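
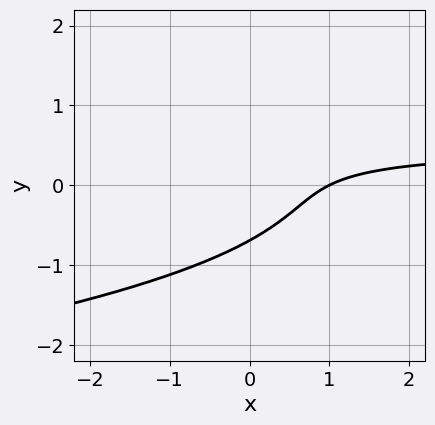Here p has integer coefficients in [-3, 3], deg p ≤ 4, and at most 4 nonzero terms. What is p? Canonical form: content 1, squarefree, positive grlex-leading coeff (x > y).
3*y^3 + 2*x*y - x + 1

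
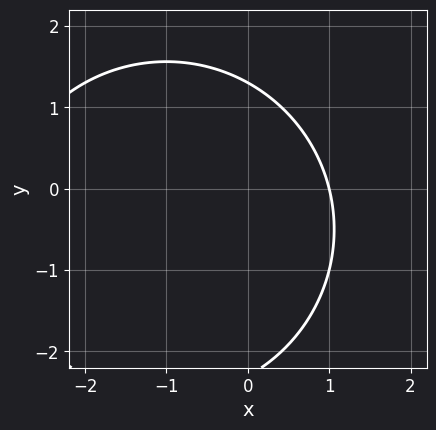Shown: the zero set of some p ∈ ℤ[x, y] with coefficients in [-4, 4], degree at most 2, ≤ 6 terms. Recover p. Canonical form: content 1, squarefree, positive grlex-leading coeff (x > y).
x^2 + y^2 + 2*x + y - 3

Degree: the shape is more complex than any degree-1 curve, so deg p = 2.
Against the integer gridlines: it crosses the x-axis at the gridline x = 1.
Matching integer coefficients to the picture gives p.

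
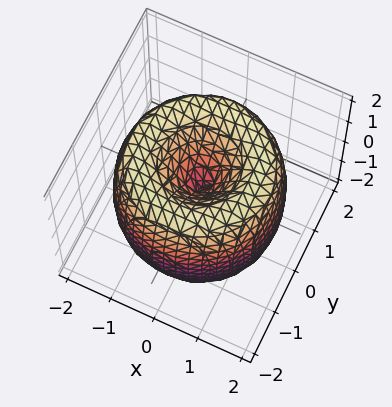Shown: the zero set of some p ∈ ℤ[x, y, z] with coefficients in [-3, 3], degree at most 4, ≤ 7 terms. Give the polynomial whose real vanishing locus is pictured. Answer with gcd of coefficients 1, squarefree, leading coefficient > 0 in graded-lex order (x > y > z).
deg p = 4.
Symmetries: rotational symmetry about the z-axis ⇒ p depends on x, y only through x² + y².
From the axis intercepts and sections: one x-axis crossing is at x = 0; a circular section at z = -1 has radius between 0 and 1; it meets the z-axis at z = 0 (among the integer gridlines); it crosses the y-axis at the gridline y = 0.
Matching integer coefficients to the picture gives p.

x^4 + 2*x^2*y^2 + y^4 - 3*x^2 - 3*y^2 + z^2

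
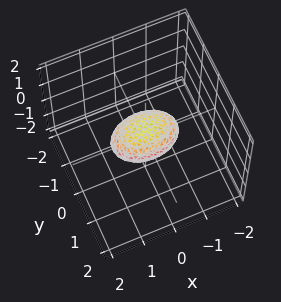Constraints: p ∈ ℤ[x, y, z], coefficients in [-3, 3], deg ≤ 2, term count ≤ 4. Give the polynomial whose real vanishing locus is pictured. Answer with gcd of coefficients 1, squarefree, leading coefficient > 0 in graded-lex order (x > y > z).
deg p = 2. A closed, bounded, convex surface; a quadric.
Symmetries: mirror symmetry z ↦ −z ⇒ only even powers of z; mirror symmetry x ↦ −x ⇒ only even powers of x; it's symmetric under y → −y, forcing even powers of y.
Against the integer gridlines: among the integer gridlines, it crosses the x-axis at x ∈ {-1, 1}.
These observations pin down the coefficients.

x^2 + 2*y^2 + 3*z^2 - 1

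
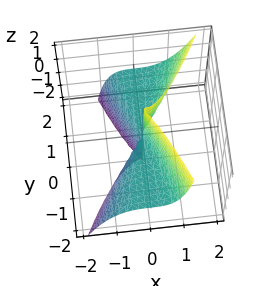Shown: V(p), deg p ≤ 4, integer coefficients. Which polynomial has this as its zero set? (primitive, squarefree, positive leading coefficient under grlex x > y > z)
(a) The degree is 3 — a generic line meets the surface in up to 3 points.
(b) From the visible intercepts: it meets the x-axis at x = 0 (among the integer gridlines); every point of the y-axis in the box is on the surface; the visible z-axis segment lies entirely on the surface.
(c) The integer polynomial consistent with all of this is the stated p.

3*x^3 - x*y*z - y^2*z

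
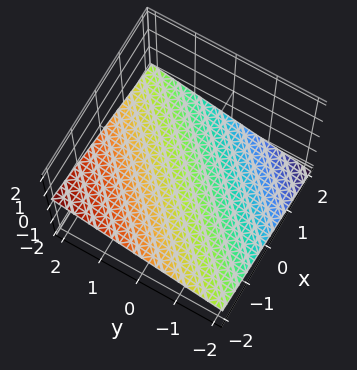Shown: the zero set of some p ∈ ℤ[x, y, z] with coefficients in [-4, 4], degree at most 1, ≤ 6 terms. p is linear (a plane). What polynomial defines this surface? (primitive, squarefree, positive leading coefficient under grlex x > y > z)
x - y + 3*z + 2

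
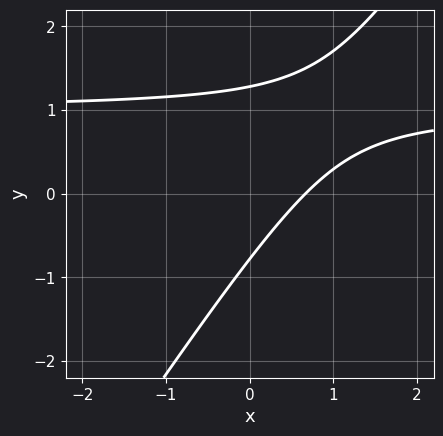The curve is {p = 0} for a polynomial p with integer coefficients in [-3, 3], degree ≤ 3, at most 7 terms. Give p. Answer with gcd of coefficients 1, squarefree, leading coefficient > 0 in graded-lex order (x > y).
3*x*y - 2*y^2 - 3*x + y + 2

First, deg p = 2. The shape is more complex than any degree-1 curve.
Finally, matching integer coefficients to the picture gives p.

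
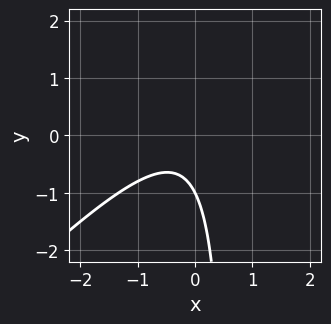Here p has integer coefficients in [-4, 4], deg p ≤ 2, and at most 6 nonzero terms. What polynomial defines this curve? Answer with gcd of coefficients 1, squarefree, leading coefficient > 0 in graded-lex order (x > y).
First, deg p = 2. The shape is more complex than any degree-1 curve.
Next, reading off the gridlines: the curve avoids every integer x-axis point in the box; one y-axis crossing is at y = -1.
Finally, solving for integer coefficients yields p as stated.

3*x^2 - 3*x*y + x + 2*y + 2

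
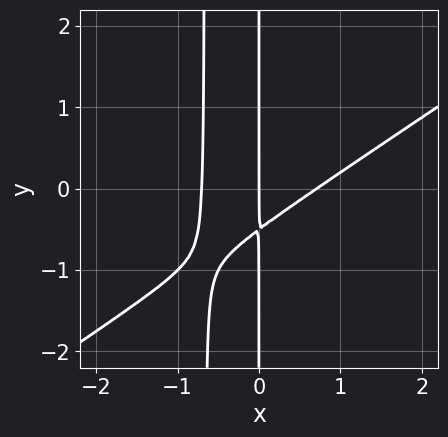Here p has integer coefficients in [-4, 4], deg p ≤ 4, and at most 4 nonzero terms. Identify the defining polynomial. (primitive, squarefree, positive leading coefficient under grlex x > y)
First, degree: a generic line meets the curve in up to 3 points, so deg p = 3.
Then, from the axis intercepts and sections: the visible y-axis segment lies entirely on the curve; it crosses the x-axis at the gridline x = 0.
Finally, assembling these constraints gives the stated polynomial.

2*x^3 - 3*x^2*y - 2*x*y - x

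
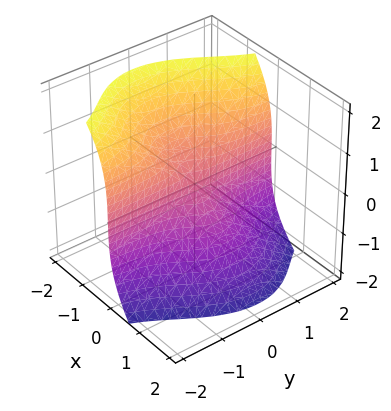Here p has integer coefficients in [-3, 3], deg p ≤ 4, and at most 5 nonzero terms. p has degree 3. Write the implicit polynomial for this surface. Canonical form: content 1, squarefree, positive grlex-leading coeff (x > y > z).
1. Degree: no degree-2 surface has this shape, so deg p = 3.
2. Checking where it meets the axes: it meets the z-axis at z = 0 (among the integer gridlines); it meets the x-axis at x = 0 (among the integer gridlines); the visible y-axis segment lies entirely on the surface.
3. Fitting integer coefficients to these (and the overall shape) gives p.

2*x^3 - x^2*y + 3*x*y^2 + z^3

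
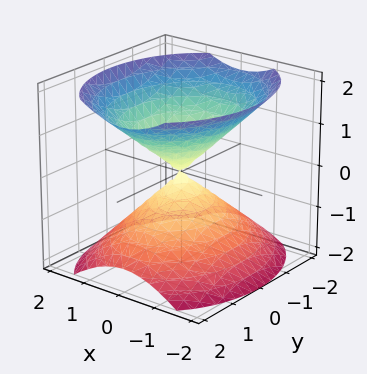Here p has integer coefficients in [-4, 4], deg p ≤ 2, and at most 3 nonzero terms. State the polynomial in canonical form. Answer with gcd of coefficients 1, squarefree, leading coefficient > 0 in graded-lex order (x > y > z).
3*x^2 + 2*y^2 - 3*z^2

First, the picture has 2 separate pieces.
Next, degree: two nappes meeting at a single point; a quadric, so deg p = 2.
Then, symmetries: the z ↦ −z reflection is a symmetry, so z appears only in even powers; mirror symmetry y ↦ −y ⇒ only even powers of y; the x ↦ −x reflection is a symmetry, so x appears only in even powers.
Then, from the visible intercepts: it meets the z-axis at z = 0 (among the integer gridlines); it meets the y-axis at y = 0 (among the integer gridlines); it meets the x-axis at x = 0 (among the integer gridlines).
Finally, matching integer coefficients to the picture gives p.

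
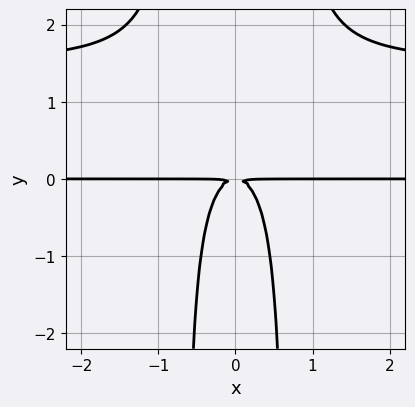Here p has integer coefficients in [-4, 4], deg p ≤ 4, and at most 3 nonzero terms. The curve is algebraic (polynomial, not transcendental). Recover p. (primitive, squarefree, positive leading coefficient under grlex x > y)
(a) Degree: no degree-3 curve has this shape, so deg p = 4.
(b) Symmetries: mirror symmetry x ↦ −x ⇒ only even powers of x.
(c) From the visible intercepts: every point of the x-axis in the box is on the curve.
(d) Together with the visible shape, these determine p as stated.

2*x^2*y^2 - 3*x^2*y - y^2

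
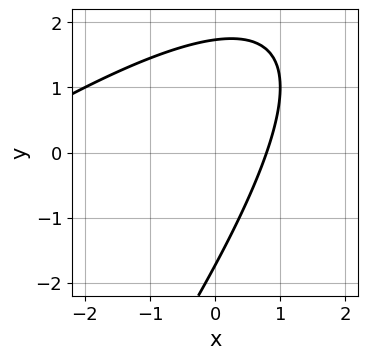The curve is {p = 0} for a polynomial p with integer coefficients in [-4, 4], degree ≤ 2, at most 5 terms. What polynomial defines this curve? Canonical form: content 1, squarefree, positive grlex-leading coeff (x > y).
x^2 - 2*x*y + y^2 + 3*x - 3

The degree is 2 — the shape is more complex than any degree-1 curve.
The integer polynomial consistent with all of this is the stated p.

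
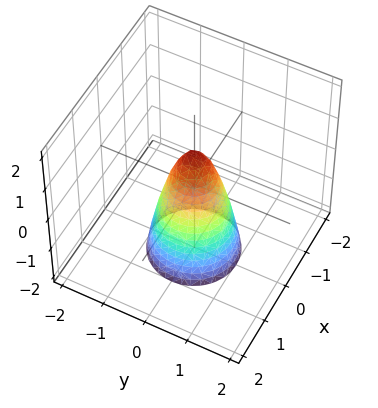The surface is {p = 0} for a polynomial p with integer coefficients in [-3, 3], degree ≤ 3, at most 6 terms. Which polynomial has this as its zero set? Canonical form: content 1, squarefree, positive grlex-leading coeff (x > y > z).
3*x^2 + 3*y^2 + z - 1

(a) deg p = 2.
(b) Symmetries: rotational symmetry about the z-axis ⇒ p depends on x, y only through x² + y².
(c) Checking where it meets the axes: a circular section at z = -1 has radius between 0 and 1; one z-axis crossing is at z = 1.
(d) Putting this together gives p.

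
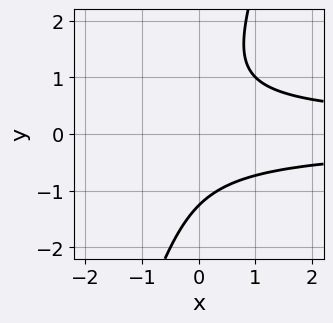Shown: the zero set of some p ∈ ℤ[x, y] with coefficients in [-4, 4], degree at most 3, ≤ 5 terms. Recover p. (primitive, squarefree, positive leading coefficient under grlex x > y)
3*x*y^2 - y^3 - 2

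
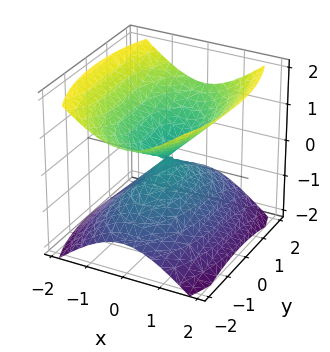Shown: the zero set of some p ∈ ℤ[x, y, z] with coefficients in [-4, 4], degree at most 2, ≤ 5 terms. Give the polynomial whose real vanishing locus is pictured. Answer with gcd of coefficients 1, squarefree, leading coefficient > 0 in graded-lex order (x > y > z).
I count 2 distinct pieces.
The degree is 2 — a double cone through the origin; a quadric.
Symmetries: the x ↦ −x reflection is a symmetry, so x appears only in even powers; the y ↦ −y reflection is a symmetry, so y appears only in even powers; it's symmetric under z → −z, forcing even powers of z.
From the visible intercepts: one z-axis crossing is at z = 0; it meets the y-axis at y = 0 (among the integer gridlines); it crosses the x-axis at the gridline x = 0.
Together with the visible shape, these determine p as stated.

3*x^2 + y^2 - 3*z^2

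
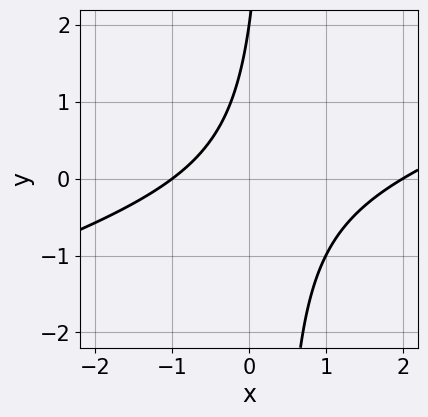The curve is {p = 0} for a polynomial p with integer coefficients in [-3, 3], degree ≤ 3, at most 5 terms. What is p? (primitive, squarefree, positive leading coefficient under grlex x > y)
deg p = 2. The shape is more complex than any degree-1 curve.
From the axis intercepts and sections: among the integer gridlines, it crosses the x-axis at x ∈ {-1, 2}; one y-axis crossing is at y = 2.
The integer polynomial consistent with all of this is the stated p.

x^2 - 3*x*y - x + y - 2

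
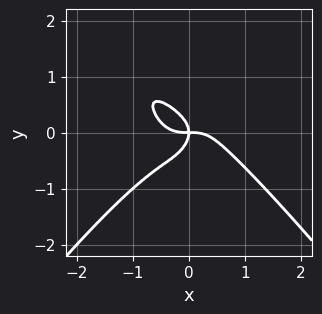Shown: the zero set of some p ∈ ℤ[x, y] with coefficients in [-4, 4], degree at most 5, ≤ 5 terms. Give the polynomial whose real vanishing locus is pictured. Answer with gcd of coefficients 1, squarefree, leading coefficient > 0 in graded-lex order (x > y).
3*x^4 - 3*x^2*y^2 + y^4 + 3*y^3 + 2*x*y

First, deg p = 4.
Then, from the axis intercepts and sections: it crosses the y-axis at the gridline y = 0; it crosses the x-axis at the gridline x = 0.
Finally, putting this together gives p.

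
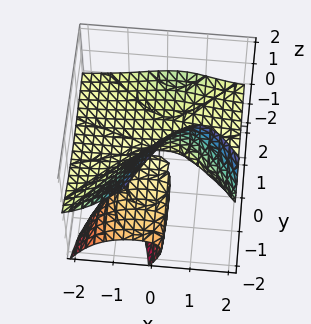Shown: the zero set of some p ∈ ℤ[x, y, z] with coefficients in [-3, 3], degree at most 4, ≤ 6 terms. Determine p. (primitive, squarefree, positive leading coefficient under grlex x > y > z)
(a) The picture has 2 separate pieces. Treating them together as one polynomial.
(b) deg p = 3. No degree-2 surface has this shape.
(c) Reading off the gridlines: it meets the y-axis at y = 0 (among the integer gridlines); it crosses the z-axis at the gridline z = 0; every point of the x-axis in the box is on the surface.
(d) Assembling these constraints gives the stated polynomial.

3*x^2*z - 3*x*z^2 + z^3 - y^2 + 3*y*z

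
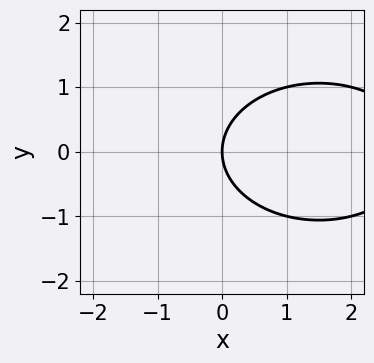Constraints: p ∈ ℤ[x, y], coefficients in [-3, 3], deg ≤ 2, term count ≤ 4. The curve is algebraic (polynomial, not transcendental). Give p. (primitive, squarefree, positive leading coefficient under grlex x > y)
x^2 + 2*y^2 - 3*x

1. Degree: no degree-1 curve has this shape, so deg p = 2.
2. Symmetries: it's symmetric under y → −y, forcing even powers of y.
3. Against the integer gridlines: it crosses the x-axis at the gridline x = 0; it crosses the y-axis at the gridline y = 0.
4. Fitting integer coefficients to these (and the overall shape) gives p.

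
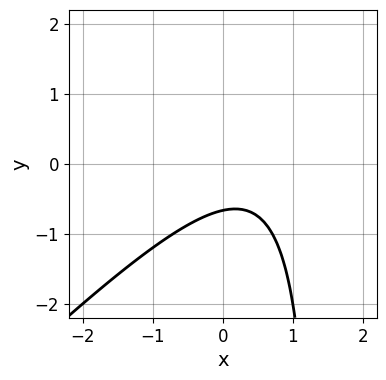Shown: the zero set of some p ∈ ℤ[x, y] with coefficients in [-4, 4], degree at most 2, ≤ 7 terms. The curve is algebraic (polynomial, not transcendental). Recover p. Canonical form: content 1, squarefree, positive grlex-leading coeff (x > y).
2*x^2 - 2*x*y - 2*x + 3*y + 2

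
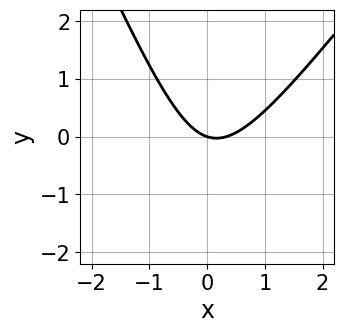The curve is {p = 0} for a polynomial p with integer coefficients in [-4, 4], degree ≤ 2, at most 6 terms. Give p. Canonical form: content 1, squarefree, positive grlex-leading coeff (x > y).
3*x^2 - x*y - y^2 - x - 3*y

1. deg p = 2.
2. Against the integer gridlines: one y-axis crossing is at y = 0; it crosses the x-axis at the gridline x = 0.
3. Together with the visible shape, these determine p as stated.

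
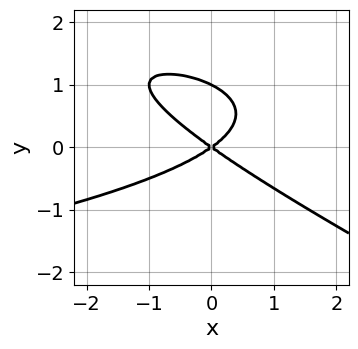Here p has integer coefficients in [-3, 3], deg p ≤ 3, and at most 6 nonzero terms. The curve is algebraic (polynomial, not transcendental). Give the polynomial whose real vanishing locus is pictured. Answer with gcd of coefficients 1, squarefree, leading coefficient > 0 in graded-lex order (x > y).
x*y^2 + 2*y^3 + x^2 - 2*y^2

deg p = 3.
From the visible intercepts: the y-axis gridline crossings are at y ∈ {0, 1}; one x-axis crossing is at x = 0.
The integer polynomial consistent with all of this is the stated p.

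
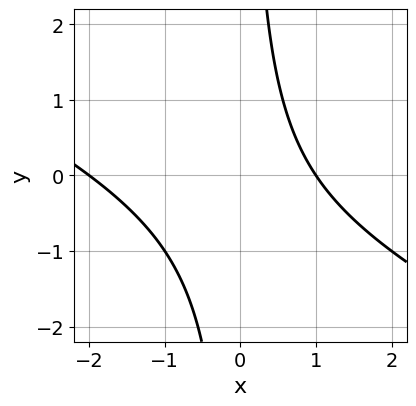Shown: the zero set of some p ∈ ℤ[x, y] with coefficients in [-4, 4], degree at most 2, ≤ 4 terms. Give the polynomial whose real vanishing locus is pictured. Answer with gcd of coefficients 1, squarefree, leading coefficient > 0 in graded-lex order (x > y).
x^2 + 2*x*y + x - 2

First, the degree is 2 — no degree-1 curve has this shape.
Then, from the visible intercepts: the x-axis gridline crossings are at x ∈ {-2, 1}; it misses every integer gridline on the y-axis.
Finally, putting this together gives p.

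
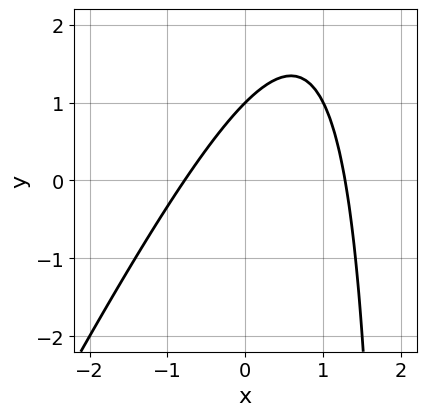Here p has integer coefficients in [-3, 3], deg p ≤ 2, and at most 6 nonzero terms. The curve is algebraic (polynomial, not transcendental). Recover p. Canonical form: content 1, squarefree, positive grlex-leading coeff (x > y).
(a) Degree: a generic line meets the curve in up to 2 points, so deg p = 2.
(b) Checking where it meets the axes: one y-axis crossing is at y = 1.
(c) Fitting integer coefficients to these (and the overall shape) gives p.

2*x^2 - x*y - x + 2*y - 2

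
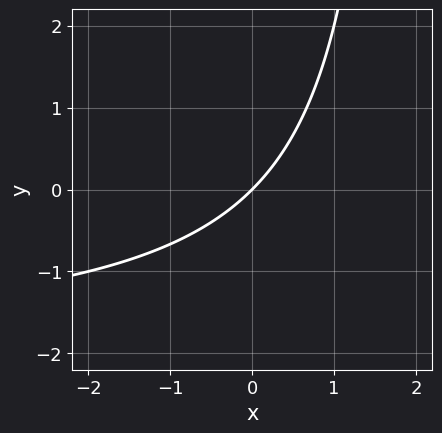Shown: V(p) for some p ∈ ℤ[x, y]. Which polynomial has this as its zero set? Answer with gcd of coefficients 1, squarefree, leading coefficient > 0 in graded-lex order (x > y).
(a) The degree is 2 — the shape is more complex than any degree-1 curve.
(b) Observable constraints: it meets the y-axis at y = 0 (among the integer gridlines); it meets the x-axis at x = 0 (among the integer gridlines).
(c) The integer polynomial consistent with all of this is the stated p.

x*y + 2*x - 2*y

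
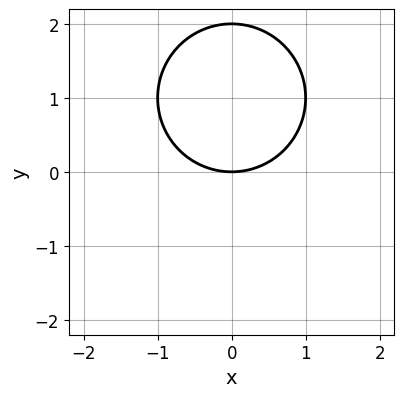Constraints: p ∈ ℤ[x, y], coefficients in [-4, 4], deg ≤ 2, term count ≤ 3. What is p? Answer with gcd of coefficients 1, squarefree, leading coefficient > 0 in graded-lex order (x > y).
x^2 + y^2 - 2*y

First, the degree is 2 — the shape is more complex than any degree-1 curve.
Then, symmetries: it's symmetric under x → −x, forcing even powers of x.
Next, reading off the gridlines: among the integer gridlines, it crosses the y-axis at y ∈ {0, 2}; it crosses the x-axis at the gridline x = 0.
Finally, assembling these constraints gives the stated polynomial.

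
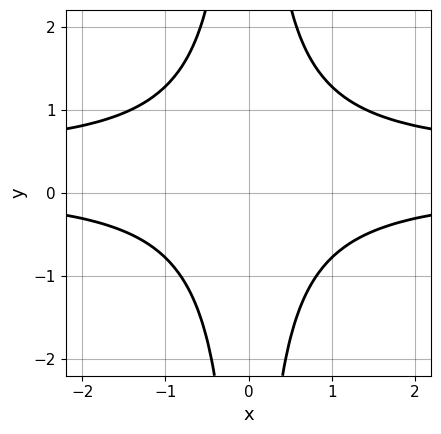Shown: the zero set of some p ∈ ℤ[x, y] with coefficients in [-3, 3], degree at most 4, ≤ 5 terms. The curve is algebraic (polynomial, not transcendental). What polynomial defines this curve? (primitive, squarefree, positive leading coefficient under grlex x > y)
2*x^2*y^2 - x^2*y - 2

First, the degree is 4 — a generic line meets the curve in up to 4 points.
Next, symmetries: mirror symmetry x ↦ −x ⇒ only even powers of x.
Then, checking where it meets the axes: the curve avoids every integer y-axis point in the box; the curve avoids every integer x-axis point in the box.
Finally, these observations pin down the coefficients.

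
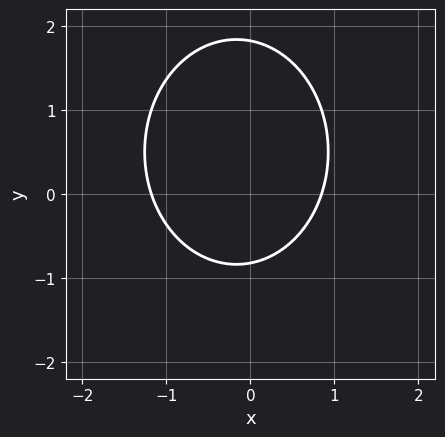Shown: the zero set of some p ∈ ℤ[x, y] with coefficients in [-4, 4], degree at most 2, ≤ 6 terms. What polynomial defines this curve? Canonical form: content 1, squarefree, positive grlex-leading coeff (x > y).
3*x^2 + 2*y^2 + x - 2*y - 3

First, deg p = 2.
Finally, matching integer coefficients to the picture gives p.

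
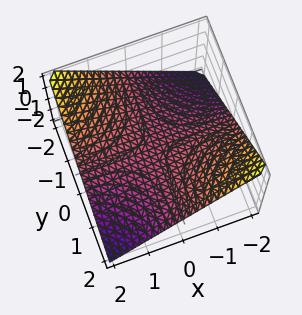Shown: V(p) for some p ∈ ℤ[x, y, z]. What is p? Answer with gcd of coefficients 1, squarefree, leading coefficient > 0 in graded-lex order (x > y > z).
x*y + 2*z

(a) The degree is 2 — a hyperbolic paraboloid; a quadric.
(b) Checking where it meets the axes: every point of the y-axis in the box is on the surface; it crosses the z-axis at the gridline z = 0; the visible x-axis segment lies entirely on the surface.
(c) These observations pin down the coefficients.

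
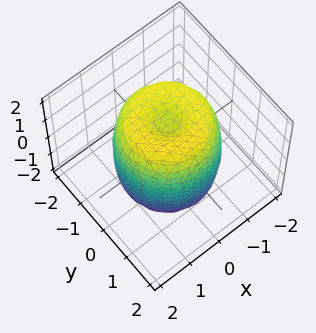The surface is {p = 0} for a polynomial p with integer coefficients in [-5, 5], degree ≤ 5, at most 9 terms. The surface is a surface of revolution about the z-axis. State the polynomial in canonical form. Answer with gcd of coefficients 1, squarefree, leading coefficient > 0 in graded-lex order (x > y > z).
2*x^4 + 4*x^2*y^2 + 2*y^4 - 3*x^2 - 3*y^2 + z^2 - 2

1. deg p = 4. No degree-3 surface has this shape.
2. By symmetry, the surface is invariant under rotation about z: p = q(x² + y², z).
3. Reading off the gridlines: a circular section at z = 1 has radius between 1 and 2.
4. Putting this together gives p.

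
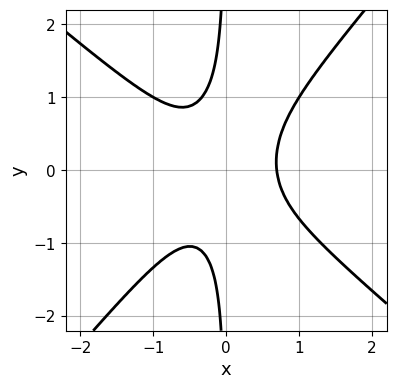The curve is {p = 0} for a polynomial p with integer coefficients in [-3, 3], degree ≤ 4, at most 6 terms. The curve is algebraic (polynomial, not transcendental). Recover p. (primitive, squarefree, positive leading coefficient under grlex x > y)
3*x^3 + x^2*y - 3*x*y^2 - 1

Degree: the shape is more complex than any degree-2 curve, so deg p = 3.
Observable constraints: no y-intercept at any integer in the box.
Fitting integer coefficients to these (and the overall shape) gives p.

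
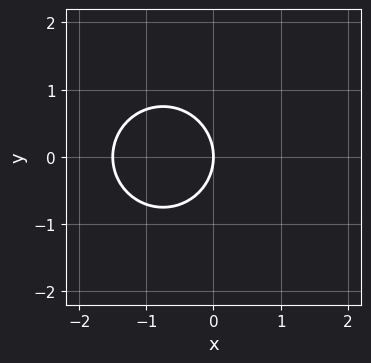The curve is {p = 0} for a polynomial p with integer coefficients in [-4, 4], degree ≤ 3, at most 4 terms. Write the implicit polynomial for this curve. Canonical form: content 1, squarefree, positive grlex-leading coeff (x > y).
2*x^2 + 2*y^2 + 3*x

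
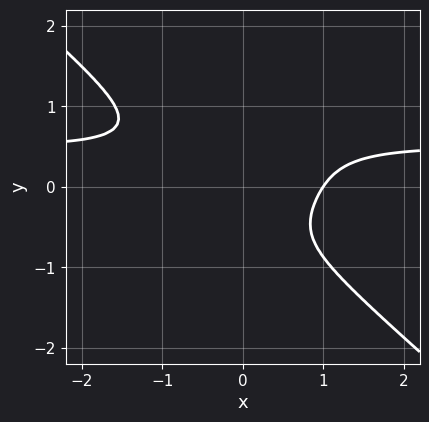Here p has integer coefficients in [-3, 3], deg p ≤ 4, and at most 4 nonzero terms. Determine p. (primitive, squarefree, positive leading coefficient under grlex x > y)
(a) The degree is 4 — a generic line meets the curve in up to 4 points.
(b) Checking where it meets the axes: one x-axis crossing is at x = 1; it misses every integer gridline on the y-axis.
(c) These observations pin down the coefficients.

2*x^3*y + 3*y^4 - x^3 + 1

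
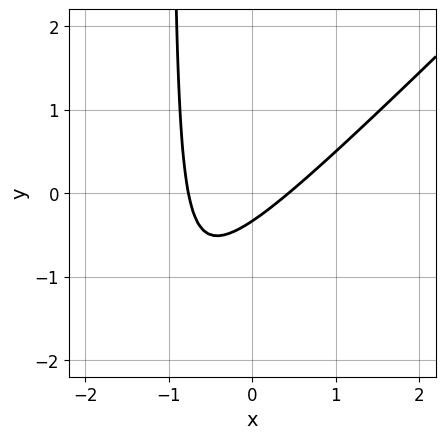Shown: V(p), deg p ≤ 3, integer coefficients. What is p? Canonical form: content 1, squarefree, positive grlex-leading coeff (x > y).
3*x^2 - 3*x*y + x - 3*y - 1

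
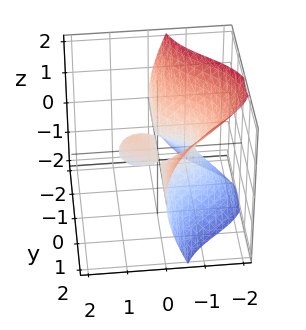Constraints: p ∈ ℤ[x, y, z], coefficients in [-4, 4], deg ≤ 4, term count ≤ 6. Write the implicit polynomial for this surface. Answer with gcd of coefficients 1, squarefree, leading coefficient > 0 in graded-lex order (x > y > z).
(a) I count 2 distinct pieces.
(b) deg p = 3.
(c) From the visible intercepts: the visible y-axis segment lies entirely on the surface; it meets the z-axis at z = 0 (among the integer gridlines); among the integer gridlines, it crosses the x-axis at x ∈ {-1, 0, 1}.
(d) These observations pin down the coefficients.

x^3 + 3*x*y^2 - x*y*z + 2*z^2 - x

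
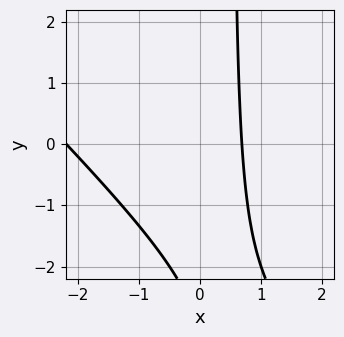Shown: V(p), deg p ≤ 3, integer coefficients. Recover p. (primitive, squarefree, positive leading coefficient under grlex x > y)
First, the degree is 2 — a generic line meets the curve in up to 2 points.
Next, from the axis intercepts and sections: no y-intercept at any integer in the box.
Finally, these observations pin down the coefficients.

2*x^2 + 2*x*y + 3*x - y - 3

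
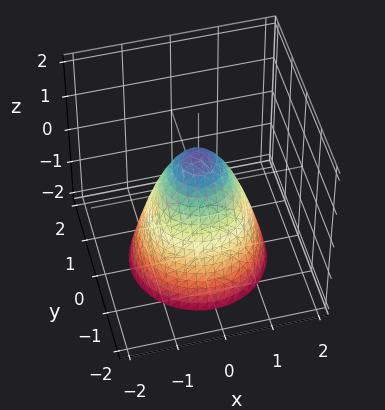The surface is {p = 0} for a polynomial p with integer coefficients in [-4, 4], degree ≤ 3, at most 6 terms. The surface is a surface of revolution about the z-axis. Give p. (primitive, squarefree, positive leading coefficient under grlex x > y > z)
3*x^2 + 3*y^2 + 2*z - 2

(a) The degree is 2 — a generic line meets the surface in up to 2 points.
(b) Symmetries: rotational symmetry about the z-axis ⇒ p depends on x, y only through x² + y².
(c) From the visible intercepts: it meets the z-axis at z = 1 (among the integer gridlines); a circular section at z = -2 has radius between 1 and 2.
(d) Solving for integer coefficients yields p as stated.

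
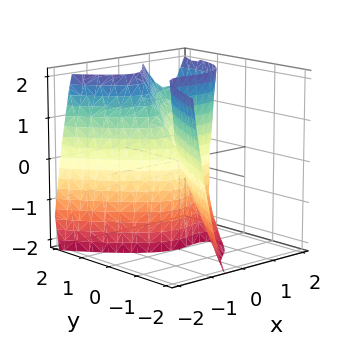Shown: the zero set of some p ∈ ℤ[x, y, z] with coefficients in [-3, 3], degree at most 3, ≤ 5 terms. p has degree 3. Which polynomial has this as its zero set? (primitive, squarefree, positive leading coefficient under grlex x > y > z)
2*x^3 - 2*x^2 - 3*x*y + 3*y^2 - 2*y*z

(a) deg p = 3. The shape is more complex than any degree-2 surface.
(b) Observable constraints: it meets the y-axis at y = 0 (among the integer gridlines); the visible z-axis segment lies entirely on the surface; the x-axis gridline crossings are at x ∈ {0, 1}.
(c) The integer polynomial consistent with all of this is the stated p.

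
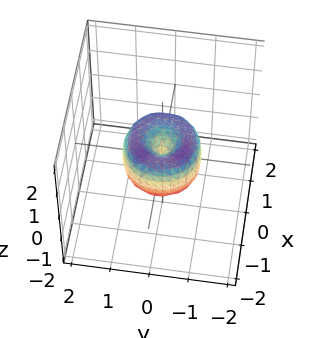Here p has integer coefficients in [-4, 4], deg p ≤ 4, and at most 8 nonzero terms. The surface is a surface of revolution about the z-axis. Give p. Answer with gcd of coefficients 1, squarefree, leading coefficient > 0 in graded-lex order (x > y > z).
2*x^4 + 4*x^2*y^2 + 2*y^4 - 2*x^2 - 2*y^2 + z^2

First, the degree is 4 — no degree-3 surface has this shape.
Next, symmetry: the z-axis is an axis of rotation, so x and y enter only as x² + y².
Next, observable constraints: among the integer gridlines, it crosses the x-axis at x ∈ {-1, 0, 1}; one z-axis crossing is at z = 0; among the integer gridlines, it crosses the y-axis at y ∈ {-1, 0, 1}; a circular section at z = 0 has radius exactly 1.
Finally, fitting integer coefficients to these (and the overall shape) gives p.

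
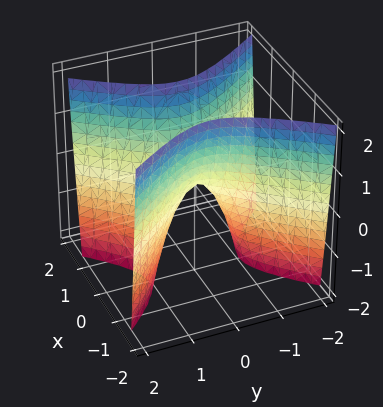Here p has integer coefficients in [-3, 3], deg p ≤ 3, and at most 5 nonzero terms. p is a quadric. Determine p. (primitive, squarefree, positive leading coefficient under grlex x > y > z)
1. The degree is 2 — a hyperbolic paraboloid; a quadric.
2. Symmetries: the y ↦ −y reflection is a symmetry, so y appears only in even powers; it's symmetric under x → −x, forcing even powers of x.
3. Observable constraints: one x-axis crossing is at x = 0; it meets the y-axis at y = 0 (among the integer gridlines); it meets the z-axis at z = 0 (among the integer gridlines).
4. These observations pin down the coefficients.

3*x^2 - 2*y^2 - z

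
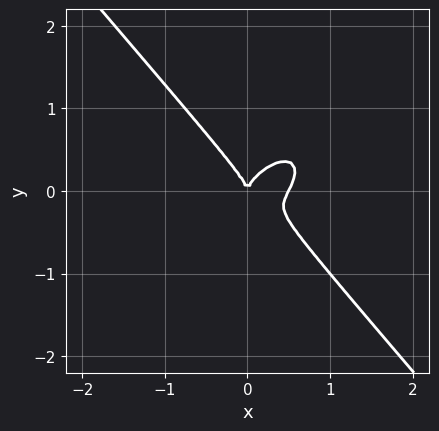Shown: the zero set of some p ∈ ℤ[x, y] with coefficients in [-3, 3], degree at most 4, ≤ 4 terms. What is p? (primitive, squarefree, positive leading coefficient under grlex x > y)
2*x^3 - x^2*y + 2*y^3 - x^2

Degree: no degree-2 curve has this shape, so deg p = 3.
From the visible intercepts: it crosses the y-axis at the gridline y = 0; it crosses the x-axis at the gridline x = 0.
Together with the visible shape, these determine p as stated.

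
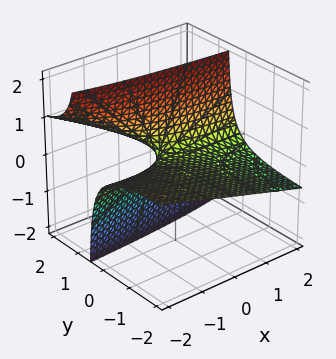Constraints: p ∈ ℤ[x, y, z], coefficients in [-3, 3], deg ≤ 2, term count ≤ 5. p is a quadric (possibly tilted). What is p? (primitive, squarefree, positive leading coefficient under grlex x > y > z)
x*y + 3*y*z - 2*z

(a) The degree is 2 — the shape is more complex than any degree-1 surface.
(b) Reading off the gridlines: the visible y-axis segment lies entirely on the surface; every point of the x-axis in the box is on the surface; one z-axis crossing is at z = 0.
(c) Solving for integer coefficients yields p as stated.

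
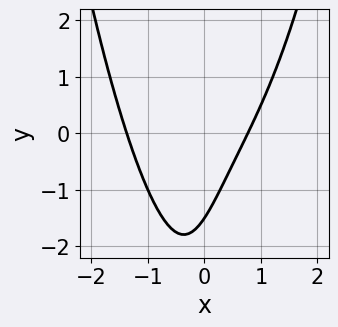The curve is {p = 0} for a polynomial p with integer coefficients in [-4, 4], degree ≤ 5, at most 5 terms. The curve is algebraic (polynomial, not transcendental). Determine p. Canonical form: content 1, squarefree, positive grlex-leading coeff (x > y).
2*x^4 - 2*x^2*y + 3*x - 2*y - 3

(a) Degree: a generic line meets the curve in up to 4 points, so deg p = 4.
(b) Matching integer coefficients to the picture gives p.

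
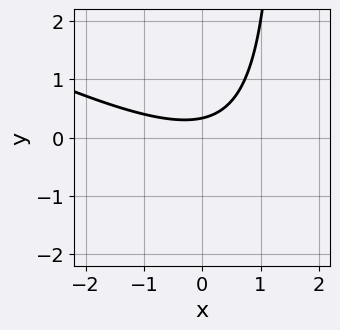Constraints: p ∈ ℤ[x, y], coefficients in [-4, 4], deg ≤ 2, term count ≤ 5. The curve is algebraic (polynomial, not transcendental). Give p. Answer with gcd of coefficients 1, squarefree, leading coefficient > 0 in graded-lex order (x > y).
First, degree: no degree-1 curve has this shape, so deg p = 2.
Next, observable constraints: it misses every integer gridline on the x-axis.
Finally, putting this together gives p.

x^2 + 2*x*y - 3*y + 1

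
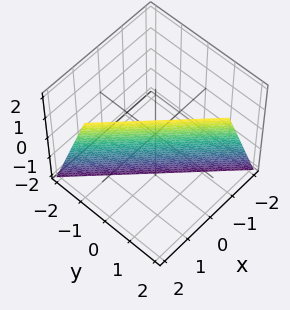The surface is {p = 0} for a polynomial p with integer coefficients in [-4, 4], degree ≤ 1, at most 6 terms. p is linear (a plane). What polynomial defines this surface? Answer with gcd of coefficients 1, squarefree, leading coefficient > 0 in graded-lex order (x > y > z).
3*x + 3*y - z - 2

1. The degree is 1 — every cross-section is a straight line — this is a plane.
2. Against the integer gridlines: one z-axis crossing is at z = -2.
3. The integer polynomial consistent with all of this is the stated p.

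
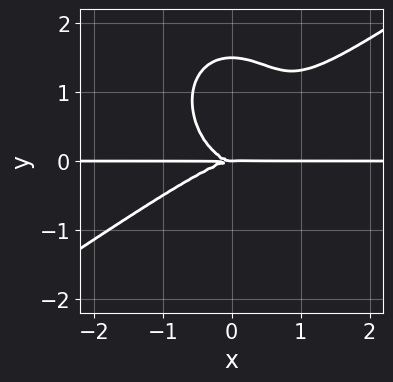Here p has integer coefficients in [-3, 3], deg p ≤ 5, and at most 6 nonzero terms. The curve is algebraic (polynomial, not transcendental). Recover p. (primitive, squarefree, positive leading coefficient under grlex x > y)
2*x^3*y - 2*x^2*y^2 - 2*y^4 + 3*y^3

The degree is 4 — no degree-3 curve has this shape.
Observable constraints: the visible x-axis segment lies entirely on the curve; it meets the y-axis at y = 0 (among the integer gridlines).
The integer polynomial consistent with all of this is the stated p.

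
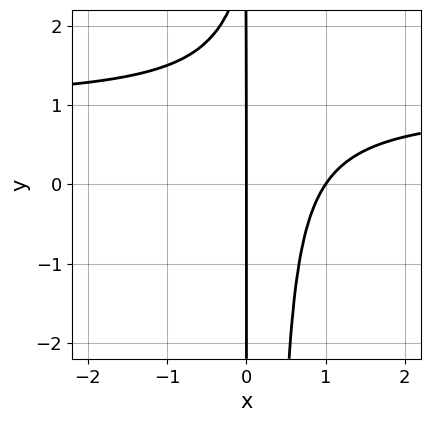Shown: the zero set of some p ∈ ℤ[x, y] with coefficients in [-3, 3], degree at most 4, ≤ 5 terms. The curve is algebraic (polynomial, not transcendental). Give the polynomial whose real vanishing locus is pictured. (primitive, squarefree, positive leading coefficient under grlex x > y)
3*x^2*y - 3*x^2 - x*y + 3*x

1. Degree: a generic line meets the curve in up to 3 points, so deg p = 3.
2. Against the integer gridlines: the visible y-axis segment lies entirely on the curve; among the integer gridlines, it crosses the x-axis at x ∈ {0, 1}.
3. Assembling these constraints gives the stated polynomial.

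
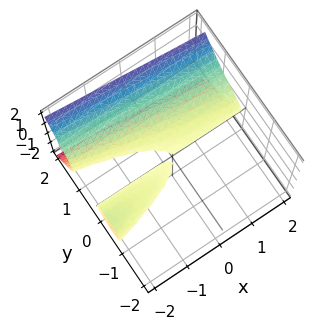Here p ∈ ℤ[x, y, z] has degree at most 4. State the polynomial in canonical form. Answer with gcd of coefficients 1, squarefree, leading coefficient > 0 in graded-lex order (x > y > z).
1. There are 2 components. Treating them together as one polynomial.
2. Degree: no degree-2 surface has this shape, so deg p = 3.
3. Reading off the gridlines: every point of the x-axis in the box is on the surface; it crosses the y-axis at the gridline y = 0.
4. Assembling these constraints gives the stated polynomial.

2*y^3 + x*y - 3*z^2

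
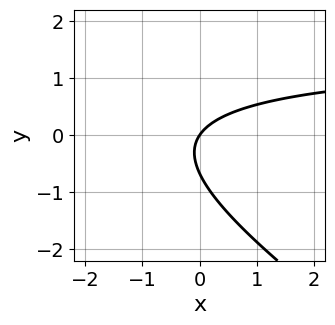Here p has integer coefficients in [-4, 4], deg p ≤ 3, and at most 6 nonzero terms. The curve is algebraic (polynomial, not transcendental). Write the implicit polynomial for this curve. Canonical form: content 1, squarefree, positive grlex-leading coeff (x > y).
2*x*y + 3*y^2 - 3*x + 2*y

1. Degree: a generic line meets the curve in up to 2 points, so deg p = 2.
2. Against the integer gridlines: it meets the x-axis at x = 0 (among the integer gridlines); it meets the y-axis at y = 0 (among the integer gridlines).
3. Matching integer coefficients to the picture gives p.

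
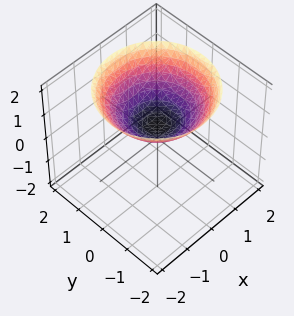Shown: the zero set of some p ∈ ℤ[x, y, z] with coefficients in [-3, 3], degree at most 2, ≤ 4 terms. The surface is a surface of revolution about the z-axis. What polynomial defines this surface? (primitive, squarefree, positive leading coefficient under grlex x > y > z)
x^2 + y^2 - 2*z + 1

The degree is 2 — the shape is more complex than any degree-1 surface.
Symmetry: every cross-section ⟂ z is a circle, so x, y appear only via x² + y².
From the axis intercepts and sections: a circular section at z = 1 has radius exactly 1; no x-intercept at any integer in the box.
Assembling these constraints gives the stated polynomial.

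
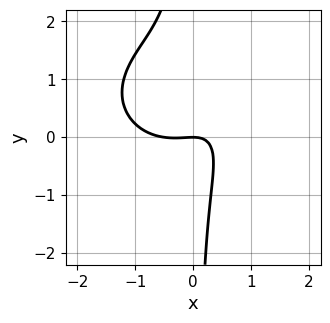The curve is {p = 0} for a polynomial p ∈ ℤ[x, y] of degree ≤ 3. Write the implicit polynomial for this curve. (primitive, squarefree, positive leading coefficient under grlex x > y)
1. The degree is 3 — no degree-2 curve has this shape.
2. From the visible intercepts: it meets the y-axis at y = 0 (among the integer gridlines); it crosses the x-axis at the gridline x = 0.
3. Together with the visible shape, these determine p as stated.

2*x^3 + 3*x*y^2 + x^2 - 3*x*y + 2*y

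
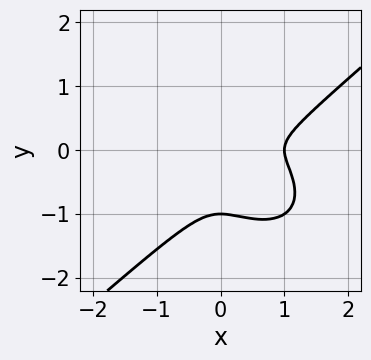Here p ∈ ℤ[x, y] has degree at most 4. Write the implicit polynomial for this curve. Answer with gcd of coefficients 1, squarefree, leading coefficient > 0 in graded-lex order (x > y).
2*x^3 - 3*y^3 - 2*x^2 - 3*y^2

First, degree: no degree-2 curve has this shape, so deg p = 3.
Then, observable constraints: one y-axis crossing is at y = -1; one x-axis crossing is at x = 1.
Finally, putting this together gives p.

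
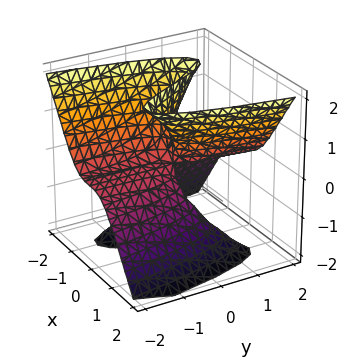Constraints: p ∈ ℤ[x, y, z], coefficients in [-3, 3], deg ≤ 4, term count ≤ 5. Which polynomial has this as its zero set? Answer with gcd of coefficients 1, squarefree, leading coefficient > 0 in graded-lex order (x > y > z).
3*x^3 - 2*x*z^2 - 2*y*z

1. Degree: no degree-2 surface has this shape, so deg p = 3.
2. Observable constraints: every point of the z-axis in the box is on the surface; the visible y-axis segment lies entirely on the surface.
3. Matching integer coefficients to the picture gives p.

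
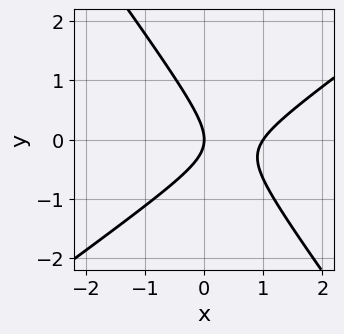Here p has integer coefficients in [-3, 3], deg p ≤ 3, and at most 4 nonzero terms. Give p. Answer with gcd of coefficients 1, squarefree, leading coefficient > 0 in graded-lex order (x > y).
3*x^2 - 2*x*y - 3*y^2 - 3*x

1. Degree: a generic line meets the curve in up to 2 points, so deg p = 2.
2. From the axis intercepts and sections: one y-axis crossing is at y = 0; the x-axis gridline crossings are at x ∈ {0, 1}.
3. These observations pin down the coefficients.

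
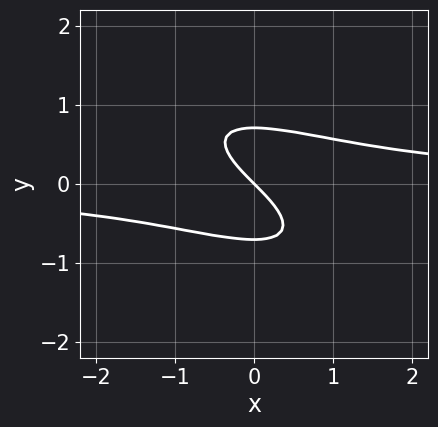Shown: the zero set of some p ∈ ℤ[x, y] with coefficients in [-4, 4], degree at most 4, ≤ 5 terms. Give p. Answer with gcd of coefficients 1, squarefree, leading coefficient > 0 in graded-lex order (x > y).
x^2*y + 2*x*y^2 + 2*y^3 - x - y

The degree is 3 — a generic line meets the curve in up to 3 points.
Against the integer gridlines: one x-axis crossing is at x = 0; it meets the y-axis at y = 0 (among the integer gridlines).
Putting this together gives p.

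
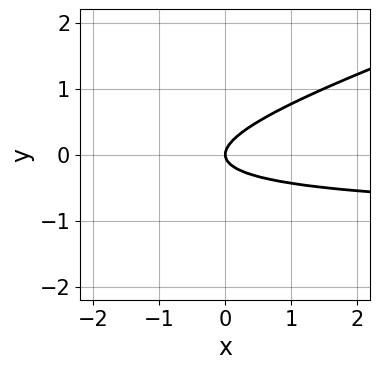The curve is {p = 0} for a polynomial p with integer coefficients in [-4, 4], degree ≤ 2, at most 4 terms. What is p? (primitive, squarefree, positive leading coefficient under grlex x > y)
x*y - 3*y^2 + x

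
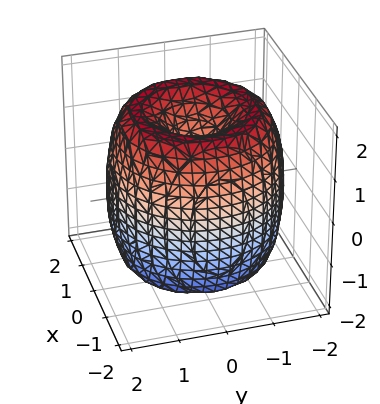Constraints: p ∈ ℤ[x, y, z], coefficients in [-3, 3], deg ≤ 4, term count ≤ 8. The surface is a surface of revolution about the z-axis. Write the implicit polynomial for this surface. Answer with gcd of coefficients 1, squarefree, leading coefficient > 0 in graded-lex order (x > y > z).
1. The degree is 4 — no degree-3 surface has this shape.
2. By symmetry, the z-axis is an axis of rotation, so x and y enter only as x² + y².
3. From the axis intercepts and sections: a circular section at z = 0 has radius between 1 and 2; the z-axis gridline crossings are at z ∈ {-1, 1}.
4. Assembling these constraints gives the stated polynomial.

x^4 + 2*x^2*y^2 + y^4 - 3*x^2 - 3*y^2 + z^2 - 1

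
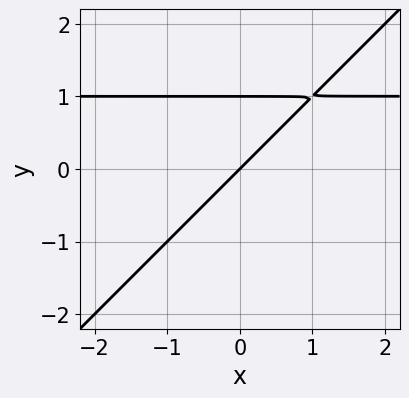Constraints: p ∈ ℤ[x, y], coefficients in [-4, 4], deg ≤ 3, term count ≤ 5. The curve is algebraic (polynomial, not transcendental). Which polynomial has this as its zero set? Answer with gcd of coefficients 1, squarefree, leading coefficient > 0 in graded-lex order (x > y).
(a) deg p = 2. No degree-1 curve has this shape.
(b) From the visible intercepts: among the integer gridlines, it crosses the y-axis at y ∈ {0, 1}; one x-axis crossing is at x = 0.
(c) Matching integer coefficients to the picture gives p.

x*y - y^2 - x + y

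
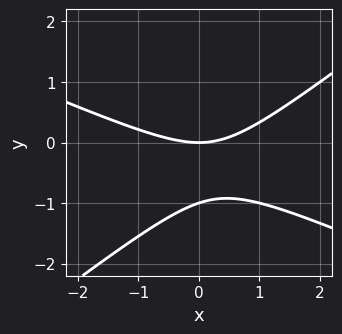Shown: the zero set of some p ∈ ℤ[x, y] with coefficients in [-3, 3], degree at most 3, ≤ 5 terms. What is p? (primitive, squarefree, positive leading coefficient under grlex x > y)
(a) Degree: no degree-1 curve has this shape, so deg p = 2.
(b) From the visible intercepts: it crosses the x-axis at the gridline x = 0; the y-axis gridline crossings are at y ∈ {-1, 0}.
(c) Solving for integer coefficients yields p as stated.

x^2 + x*y - 3*y^2 - 3*y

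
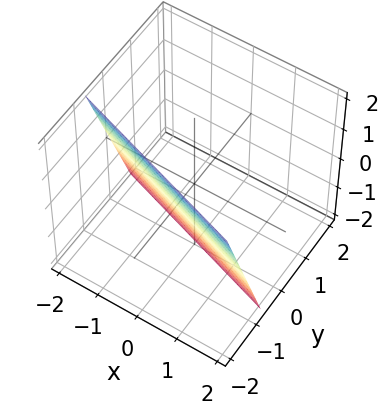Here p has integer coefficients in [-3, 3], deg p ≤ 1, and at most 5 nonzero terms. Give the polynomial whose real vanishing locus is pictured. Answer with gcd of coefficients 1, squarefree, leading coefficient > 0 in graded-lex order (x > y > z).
x + 3*y + z + 2

Degree: the surface is flat (a plane), so deg p = 1.
Checking where it meets the axes: it meets the z-axis at z = -2 (among the integer gridlines); it crosses the x-axis at the gridline x = -2.
Together with the visible shape, these determine p as stated.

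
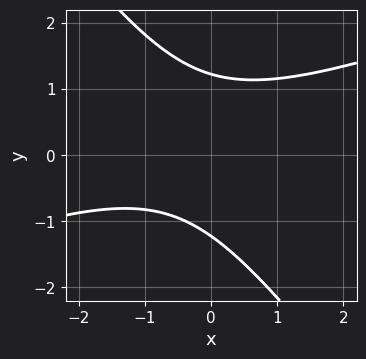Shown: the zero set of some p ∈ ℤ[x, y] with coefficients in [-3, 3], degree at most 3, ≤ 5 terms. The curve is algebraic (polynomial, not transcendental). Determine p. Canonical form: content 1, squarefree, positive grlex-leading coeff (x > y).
x^2 - 2*x*y - 2*y^2 + x + 3

The degree is 2 — a generic line meets the curve in up to 2 points.
From the visible intercepts: the curve avoids every integer x-axis point in the box.
These observations pin down the coefficients.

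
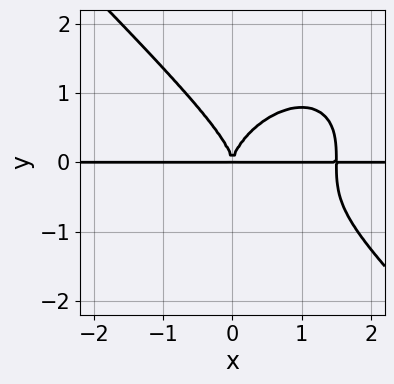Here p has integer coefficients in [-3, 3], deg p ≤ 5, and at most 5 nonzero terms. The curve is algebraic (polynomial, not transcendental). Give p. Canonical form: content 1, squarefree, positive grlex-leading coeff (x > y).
First, deg p = 4. A generic line meets the curve in up to 4 points.
Then, against the integer gridlines: every point of the x-axis in the box is on the curve.
Finally, matching integer coefficients to the picture gives p.

2*x^3*y + 2*y^4 - 3*x^2*y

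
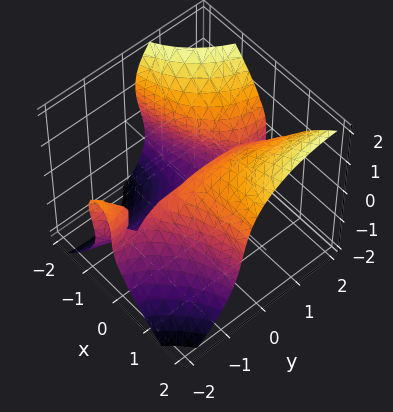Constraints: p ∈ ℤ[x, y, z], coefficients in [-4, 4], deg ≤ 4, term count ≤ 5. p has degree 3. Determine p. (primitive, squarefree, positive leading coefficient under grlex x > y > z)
The degree is 3 — the shape is more complex than any degree-2 surface.
From the axis intercepts and sections: it meets the x-axis at x = 0 (among the integer gridlines); it crosses the z-axis at the gridline z = 0.
These observations pin down the coefficients. Check: (0, -1, 0) on the y-axis lies on the surface, and p(0, -1, 0) = 0. ✓

2*x^2*y - x*y^2 - z^3 - x*z + 2*x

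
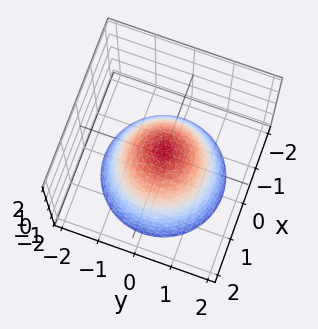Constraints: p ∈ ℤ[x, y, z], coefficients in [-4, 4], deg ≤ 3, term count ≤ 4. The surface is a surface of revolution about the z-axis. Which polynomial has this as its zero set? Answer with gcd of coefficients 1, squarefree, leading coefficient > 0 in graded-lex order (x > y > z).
2*x^2 + 2*y^2 + 2*z - 1

Degree: the shape is more complex than any degree-1 surface, so deg p = 2.
Symmetry: the surface is invariant under rotation about z: p = q(x² + y², z).
From the axis intercepts and sections: a circular section at z = -1 has radius between 1 and 2.
Matching integer coefficients to the picture gives p.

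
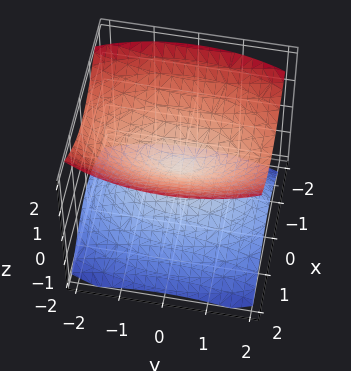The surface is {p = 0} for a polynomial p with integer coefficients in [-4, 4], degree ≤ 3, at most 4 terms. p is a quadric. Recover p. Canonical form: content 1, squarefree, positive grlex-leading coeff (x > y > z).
3*x^2 + y^2 - 3*z^2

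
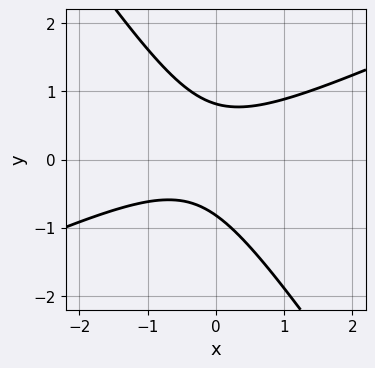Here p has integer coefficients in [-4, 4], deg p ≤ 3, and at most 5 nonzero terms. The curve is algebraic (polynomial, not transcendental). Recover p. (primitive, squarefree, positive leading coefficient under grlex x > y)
(a) The degree is 2 — no degree-1 curve has this shape.
(b) Observable constraints: it misses every integer gridline on the x-axis.
(c) These observations pin down the coefficients.

2*x^2 - 3*x*y - 3*y^2 + x + 2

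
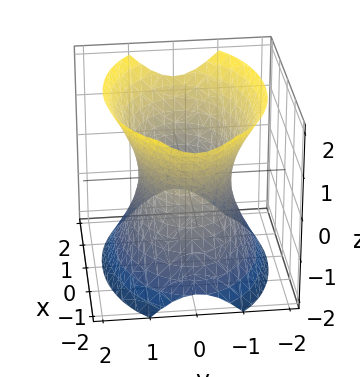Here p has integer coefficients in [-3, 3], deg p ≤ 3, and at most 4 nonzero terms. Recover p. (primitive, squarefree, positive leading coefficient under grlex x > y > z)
x^2 + 2*y^2 - z^2 - 2

deg p = 2.
Symmetries: it's symmetric under y → −y, forcing even powers of y; it's symmetric under z → −z, forcing even powers of z; mirror symmetry x ↦ −x ⇒ only even powers of x.
From the visible intercepts: among the integer gridlines, it crosses the y-axis at y ∈ {-1, 1}; it misses every integer gridline on the z-axis.
Solving for integer coefficients yields p as stated.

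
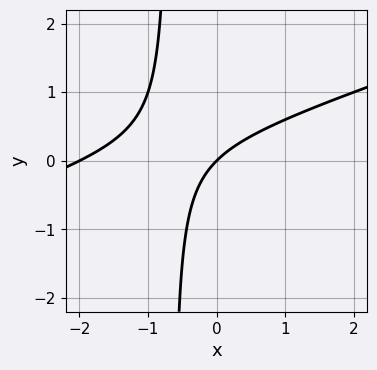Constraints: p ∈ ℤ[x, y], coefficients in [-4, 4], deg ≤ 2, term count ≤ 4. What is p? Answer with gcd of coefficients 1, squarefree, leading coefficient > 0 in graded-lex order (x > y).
x^2 - 3*x*y + 2*x - 2*y

1. Degree: a generic line meets the curve in up to 2 points, so deg p = 2.
2. From the visible intercepts: the x-axis gridline crossings are at x ∈ {-2, 0}; one y-axis crossing is at y = 0.
3. Assembling these constraints gives the stated polynomial.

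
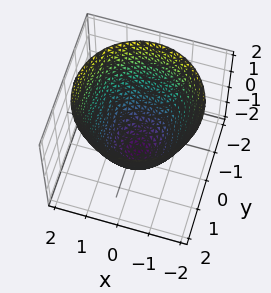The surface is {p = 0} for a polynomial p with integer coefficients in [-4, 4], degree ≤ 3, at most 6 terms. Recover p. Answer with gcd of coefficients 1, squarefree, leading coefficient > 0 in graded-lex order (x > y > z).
2*x^2 + 2*y^2 - 2*z - 3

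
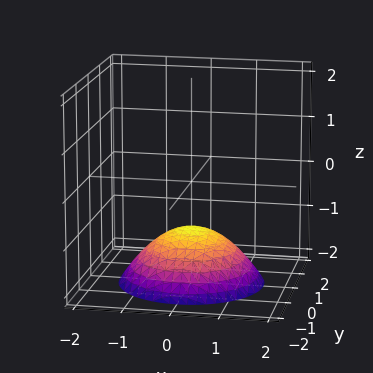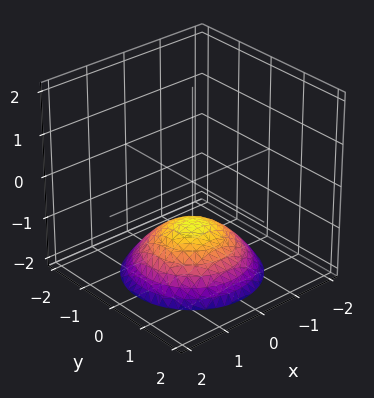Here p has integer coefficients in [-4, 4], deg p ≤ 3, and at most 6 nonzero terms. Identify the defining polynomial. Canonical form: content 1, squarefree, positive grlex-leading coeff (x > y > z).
(a) The degree is 2 — a generic line meets the surface in up to 2 points.
(b) Symmetries: the surface is invariant under rotation about z: p = q(x² + y², z).
(c) Against the integer gridlines: it misses every integer gridline on the y-axis; a circular section at z = -2 has radius between 1 and 2; it meets the z-axis at z = -1 (among the integer gridlines); it misses every integer gridline on the x-axis.
(d) Fitting integer coefficients to these (and the overall shape) gives p.

x^2 + y^2 + 2*z + 2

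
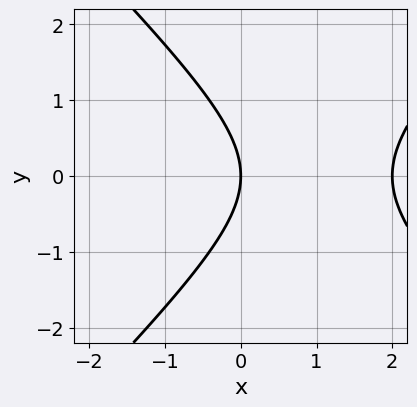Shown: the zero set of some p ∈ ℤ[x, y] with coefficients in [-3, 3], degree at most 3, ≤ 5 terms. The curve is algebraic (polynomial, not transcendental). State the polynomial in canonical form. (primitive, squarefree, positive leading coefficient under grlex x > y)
x^2 - y^2 - 2*x

1. Degree: the shape is more complex than any degree-1 curve, so deg p = 2.
2. Symmetries: the y ↦ −y reflection is a symmetry, so y appears only in even powers.
3. Checking where it meets the axes: one y-axis crossing is at y = 0; the x-axis gridline crossings are at x ∈ {0, 2}.
4. Matching integer coefficients to the picture gives p.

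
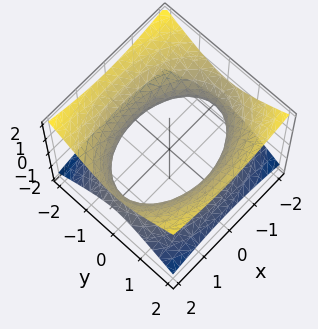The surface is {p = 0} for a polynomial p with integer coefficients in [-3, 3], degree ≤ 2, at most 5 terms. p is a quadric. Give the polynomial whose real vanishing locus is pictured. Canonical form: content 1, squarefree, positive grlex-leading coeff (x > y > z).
First, the degree is 2 — one connected sheet with a waist; a quadric.
Next, symmetries: the x ↦ −x reflection is a symmetry, so x appears only in even powers; the z ↦ −z reflection is a symmetry, so z appears only in even powers; the y ↦ −y reflection is a symmetry, so y appears only in even powers.
Then, reading off the gridlines: the surface avoids every integer z-axis point in the box.
Finally, together with the visible shape, these determine p as stated.

x^2 + 2*y^2 - 3*z^2 - 3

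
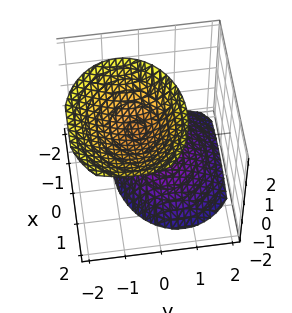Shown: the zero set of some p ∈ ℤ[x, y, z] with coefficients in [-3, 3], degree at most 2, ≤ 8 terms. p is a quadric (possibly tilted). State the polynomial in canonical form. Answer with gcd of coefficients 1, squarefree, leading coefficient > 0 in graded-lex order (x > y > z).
2*x^2 - x*z + 3*y^2 + 2*y*z - 2*z^2 + 3

I count 2 distinct pieces.
The degree is 2 — no degree-1 surface has this shape.
From the axis intercepts and sections: it misses every integer gridline on the y-axis; no x-intercept at any integer in the box.
Together with the visible shape, these determine p as stated.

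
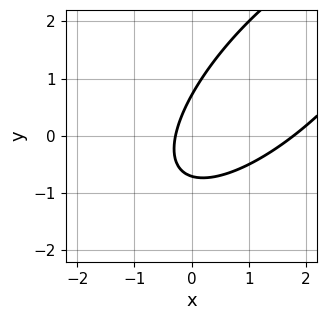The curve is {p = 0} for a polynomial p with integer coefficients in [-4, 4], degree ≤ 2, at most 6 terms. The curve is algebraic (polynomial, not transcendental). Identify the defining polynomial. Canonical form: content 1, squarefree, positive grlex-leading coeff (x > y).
2*x^2 - 3*x*y + 2*y^2 - 3*x - 1

The degree is 2 — no degree-1 curve has this shape.
Putting this together gives p.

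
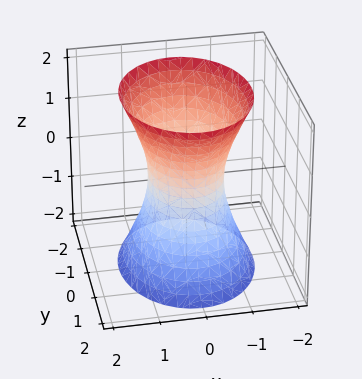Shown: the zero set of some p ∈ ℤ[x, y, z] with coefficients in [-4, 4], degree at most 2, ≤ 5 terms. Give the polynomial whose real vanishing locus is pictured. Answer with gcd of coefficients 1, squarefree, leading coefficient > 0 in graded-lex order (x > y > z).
3*x^2 + 2*y^2 - z^2 - 2

1. The degree is 2 — one connected sheet with a waist; a quadric.
2. Symmetries: mirror symmetry x ↦ −x ⇒ only even powers of x; it's symmetric under y → −y, forcing even powers of y; the z ↦ −z reflection is a symmetry, so z appears only in even powers.
3. Reading off the gridlines: it misses every integer gridline on the z-axis; among the integer gridlines, it crosses the y-axis at y ∈ {-1, 1}.
4. These observations pin down the coefficients.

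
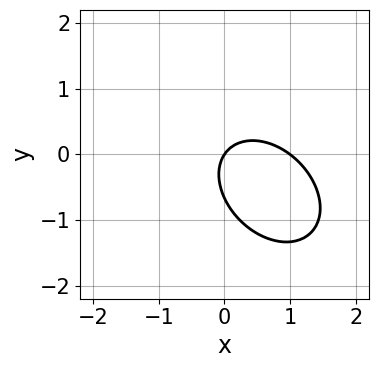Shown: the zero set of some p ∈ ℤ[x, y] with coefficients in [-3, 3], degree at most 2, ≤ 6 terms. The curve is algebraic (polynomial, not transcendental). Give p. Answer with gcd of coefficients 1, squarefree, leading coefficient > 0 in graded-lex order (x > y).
3*x^2 + 2*x*y + 3*y^2 - 3*x + 2*y

(a) deg p = 2.
(b) Against the integer gridlines: the x-axis gridline crossings are at x ∈ {0, 1}; one y-axis crossing is at y = 0.
(c) Fitting integer coefficients to these (and the overall shape) gives p.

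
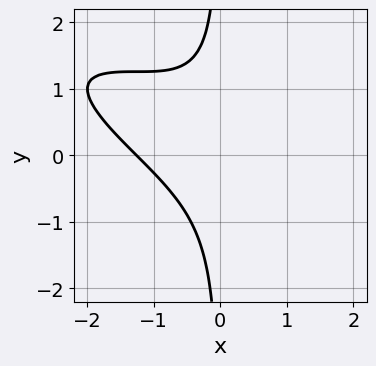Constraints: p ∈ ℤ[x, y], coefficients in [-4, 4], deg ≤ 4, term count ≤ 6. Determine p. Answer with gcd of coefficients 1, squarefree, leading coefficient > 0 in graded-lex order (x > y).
x^3 + 3*x^2*y + 3*x*y^2 + 2

The degree is 3 — a generic line meets the curve in up to 3 points.
Against the integer gridlines: it misses every integer gridline on the y-axis.
Solving for integer coefficients yields p as stated.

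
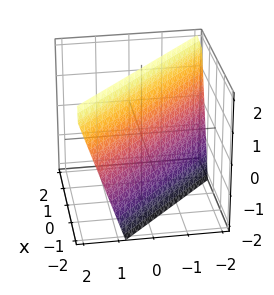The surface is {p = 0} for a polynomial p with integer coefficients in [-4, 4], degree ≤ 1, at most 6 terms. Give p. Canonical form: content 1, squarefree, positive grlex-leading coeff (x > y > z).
First, degree: the surface is flat (a plane), so deg p = 1.
Then, observable constraints: it crosses the z-axis at the gridline z = 2.
Finally, solving for integer coefficients yields p as stated.

3*x + 3*y - z + 2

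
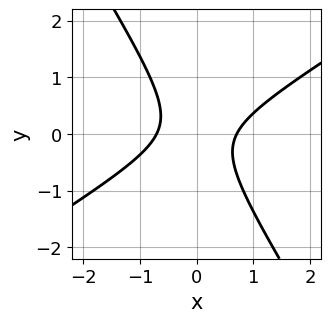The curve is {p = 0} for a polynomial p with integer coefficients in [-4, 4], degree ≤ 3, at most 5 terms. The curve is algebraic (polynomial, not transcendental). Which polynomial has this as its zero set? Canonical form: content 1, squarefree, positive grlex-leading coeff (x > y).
2*x^2 - 2*x*y - 2*y^2 - 1

(a) The degree is 2 — the shape is more complex than any degree-1 curve.
(b) Checking where it meets the axes: the curve avoids every integer y-axis point in the box.
(c) These observations pin down the coefficients.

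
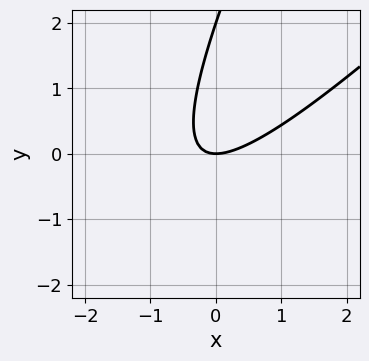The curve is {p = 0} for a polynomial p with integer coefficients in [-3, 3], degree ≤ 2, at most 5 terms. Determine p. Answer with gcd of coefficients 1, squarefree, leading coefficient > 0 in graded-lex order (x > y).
2*x^2 - 3*x*y + y^2 - 2*y

deg p = 2. A generic line meets the curve in up to 2 points.
Against the integer gridlines: among the integer gridlines, it crosses the y-axis at y ∈ {0, 2}; it crosses the x-axis at the gridline x = 0.
Matching integer coefficients to the picture gives p.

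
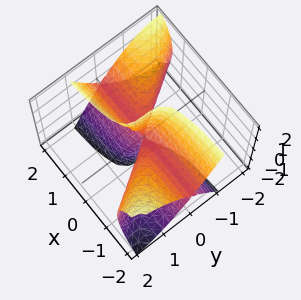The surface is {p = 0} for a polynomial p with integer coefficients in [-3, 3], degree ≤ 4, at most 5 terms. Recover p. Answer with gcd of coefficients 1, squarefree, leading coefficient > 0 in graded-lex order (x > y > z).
3*x*y^2 - x*z^2 + 2*y^3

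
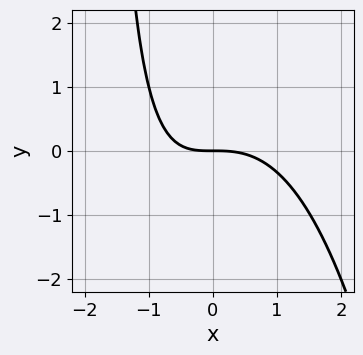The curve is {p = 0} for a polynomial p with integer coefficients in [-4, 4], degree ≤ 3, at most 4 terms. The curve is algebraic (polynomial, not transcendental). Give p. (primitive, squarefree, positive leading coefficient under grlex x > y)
First, deg p = 3. The shape is more complex than any degree-2 curve.
Then, from the visible intercepts: it meets the y-axis at y = 0 (among the integer gridlines); it meets the x-axis at x = 0 (among the integer gridlines).
Finally, assembling these constraints gives the stated polynomial.

x^3 + x*y + 2*y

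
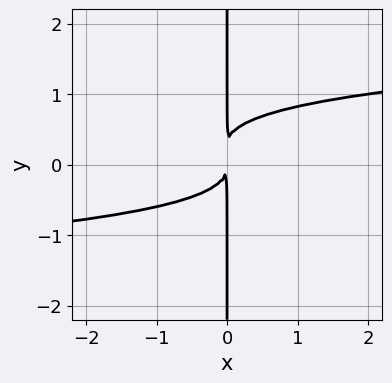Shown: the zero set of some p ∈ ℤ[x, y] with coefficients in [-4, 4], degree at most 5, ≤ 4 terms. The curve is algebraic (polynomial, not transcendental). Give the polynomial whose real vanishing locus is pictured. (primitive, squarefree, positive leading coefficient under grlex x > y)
3*x*y^3 - x*y^2 - x^2

(a) The degree is 4 — no degree-3 curve has this shape.
(b) From the axis intercepts and sections: the visible y-axis segment lies entirely on the curve.
(c) These observations pin down the coefficients.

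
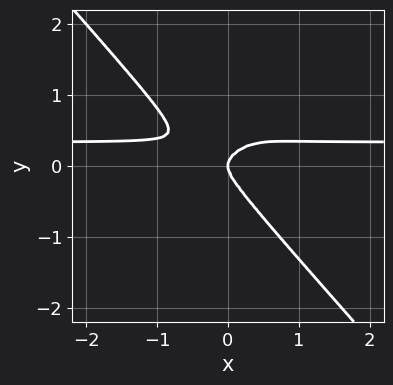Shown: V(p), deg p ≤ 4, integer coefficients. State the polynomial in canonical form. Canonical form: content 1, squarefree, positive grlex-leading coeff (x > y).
3*x^3*y + x*y^3 + 3*y^4 - x^3 - x*y^2

Degree: no degree-3 curve has this shape, so deg p = 4.
Observable constraints: one y-axis crossing is at y = 0; it crosses the x-axis at the gridline x = 0.
Together with the visible shape, these determine p as stated.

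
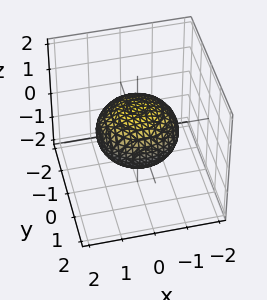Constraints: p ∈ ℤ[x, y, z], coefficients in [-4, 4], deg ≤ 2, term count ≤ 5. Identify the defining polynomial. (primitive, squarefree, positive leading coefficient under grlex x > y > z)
First, deg p = 2.
Then, symmetries: the z-axis is an axis of rotation, so x and y enter only as x² + y²; mirror symmetry z ↦ −z ⇒ only even powers of z.
Next, observable constraints: a circular section at z = 0 has radius between 1 and 2; the z-axis gridline crossings are at z ∈ {-1, 1}.
Finally, solving for integer coefficients yields p as stated.

2*x^2 + 2*y^2 + 3*z^2 - 3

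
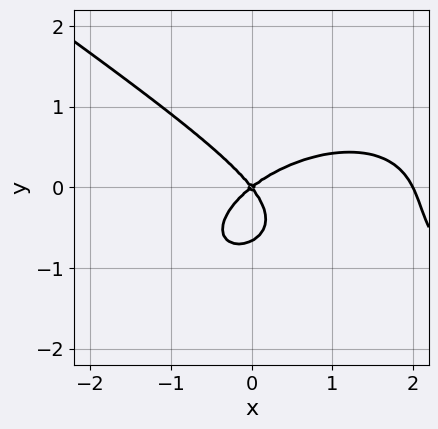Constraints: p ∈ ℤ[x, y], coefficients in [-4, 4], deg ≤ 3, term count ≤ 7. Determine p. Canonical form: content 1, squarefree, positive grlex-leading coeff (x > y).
x^3 + 3*y^3 - 2*x^2 + x*y + 2*y^2

deg p = 3. The shape is more complex than any degree-2 curve.
Observable constraints: the x-axis gridline crossings are at x ∈ {0, 2}; one y-axis crossing is at y = 0.
The integer polynomial consistent with all of this is the stated p.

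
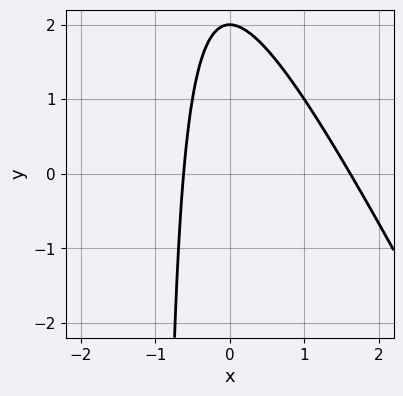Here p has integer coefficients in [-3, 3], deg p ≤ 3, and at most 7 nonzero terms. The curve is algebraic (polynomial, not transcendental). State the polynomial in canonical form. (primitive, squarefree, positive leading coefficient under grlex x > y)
The degree is 2 — no degree-1 curve has this shape.
From the visible intercepts: one y-axis crossing is at y = 2.
Assembling these constraints gives the stated polynomial.

2*x^2 + x*y - 2*x + y - 2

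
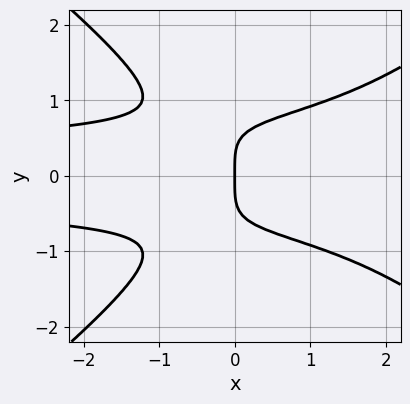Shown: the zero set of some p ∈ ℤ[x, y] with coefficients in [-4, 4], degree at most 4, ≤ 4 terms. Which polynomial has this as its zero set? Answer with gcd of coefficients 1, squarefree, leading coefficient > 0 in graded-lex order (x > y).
Degree: the shape is more complex than any degree-3 curve, so deg p = 4.
Symmetries: the y ↦ −y reflection is a symmetry, so y appears only in even powers.
From the axis intercepts and sections: it meets the y-axis at y = 0 (among the integer gridlines); it crosses the x-axis at the gridline x = 0.
Assembling these constraints gives the stated polynomial.

2*x^2*y^2 - 3*y^4 - 3*x*y^2 + 3*x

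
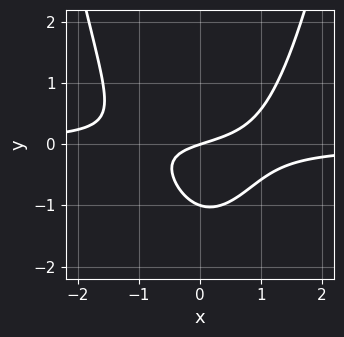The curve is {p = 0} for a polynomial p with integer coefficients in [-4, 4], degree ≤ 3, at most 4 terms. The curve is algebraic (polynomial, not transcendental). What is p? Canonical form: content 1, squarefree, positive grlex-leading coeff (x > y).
1. The degree is 3 — a generic line meets the curve in up to 3 points.
2. From the axis intercepts and sections: it meets the x-axis at x = 0 (among the integer gridlines); the y-axis gridline crossings are at y ∈ {-1, 0}.
3. Solving for integer coefficients yields p as stated.

3*x^2*y - 3*y^2 + x - 3*y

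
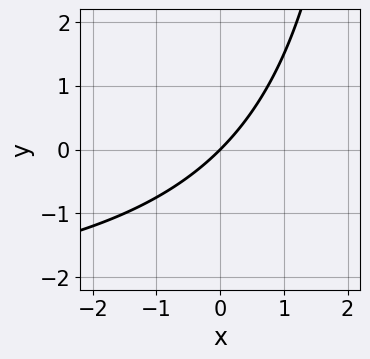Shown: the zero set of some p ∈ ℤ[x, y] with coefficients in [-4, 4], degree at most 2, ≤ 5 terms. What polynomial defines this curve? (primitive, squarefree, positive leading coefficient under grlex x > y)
x*y + 3*x - 3*y

1. Degree: the shape is more complex than any degree-1 curve, so deg p = 2.
2. From the axis intercepts and sections: it crosses the y-axis at the gridline y = 0; it meets the x-axis at x = 0 (among the integer gridlines).
3. These observations pin down the coefficients.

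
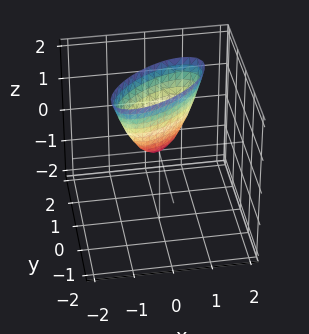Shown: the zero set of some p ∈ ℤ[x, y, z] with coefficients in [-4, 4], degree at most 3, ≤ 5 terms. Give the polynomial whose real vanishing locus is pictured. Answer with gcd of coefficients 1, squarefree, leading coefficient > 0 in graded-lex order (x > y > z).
The degree is 2 — a generic line meets the surface in up to 2 points.
From the axis intercepts and sections: one y-axis crossing is at y = 0; it crosses the z-axis at the gridline z = 0; one x-axis crossing is at x = 0.
Putting this together gives p.

2*x^2 - 3*x*y + 3*y^2 - z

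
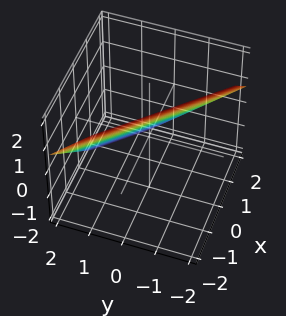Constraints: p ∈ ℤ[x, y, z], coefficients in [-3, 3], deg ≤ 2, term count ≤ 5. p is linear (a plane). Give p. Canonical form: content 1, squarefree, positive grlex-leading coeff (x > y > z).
Degree: the surface is flat (a plane), so deg p = 1.
The integer polynomial consistent with all of this is the stated p.

3*x + 3*y + 3*z - 2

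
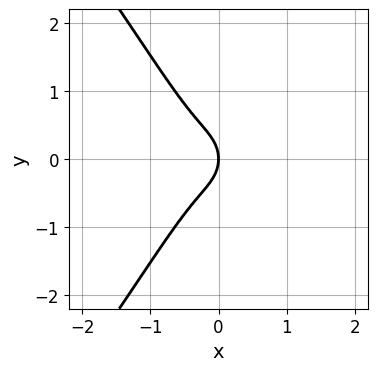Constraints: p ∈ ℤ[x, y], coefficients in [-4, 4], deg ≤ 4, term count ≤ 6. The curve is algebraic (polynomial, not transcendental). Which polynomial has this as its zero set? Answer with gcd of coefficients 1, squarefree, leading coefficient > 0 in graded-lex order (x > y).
2*x^2*y^2 - y^4 - 2*x^3 - y^2 - x

1. Degree: no degree-3 curve has this shape, so deg p = 4.
2. Symmetries: it's symmetric under y → −y, forcing even powers of y.
3. Reading off the gridlines: it meets the x-axis at x = 0 (among the integer gridlines); one y-axis crossing is at y = 0.
4. Fitting integer coefficients to these (and the overall shape) gives p.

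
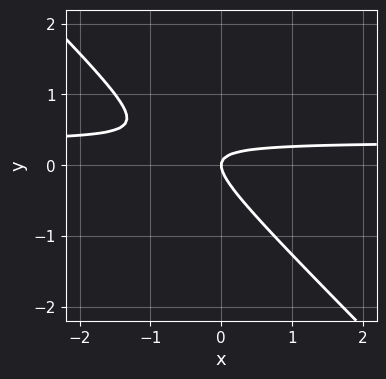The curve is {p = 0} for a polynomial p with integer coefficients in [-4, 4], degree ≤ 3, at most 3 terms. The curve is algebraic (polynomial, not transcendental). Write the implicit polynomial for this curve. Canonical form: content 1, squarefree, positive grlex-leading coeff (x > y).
3*x*y + 3*y^2 - x

First, deg p = 2. No degree-1 curve has this shape.
Then, against the integer gridlines: one x-axis crossing is at x = 0; it meets the y-axis at y = 0 (among the integer gridlines).
Finally, these observations pin down the coefficients.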